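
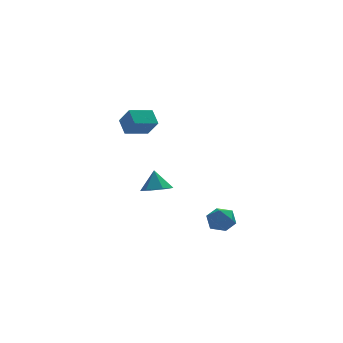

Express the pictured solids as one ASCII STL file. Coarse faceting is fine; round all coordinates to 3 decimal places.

solid 
facet normal -0.481 0.320 0.817
outer loop
vertex -0.391 -3.667 -3.657
vertex 0.265 -4.06 -3.117
vertex 0.364 -3.175 -3.405
endloop
endfacet
facet normal -0.587 0.764 0.267
outer loop
vertex -0.391 -3.667 -3.657
vertex 0.364 -3.175 -3.405
vertex 0.04 -3.118 -4.281
endloop
endfacet
facet normal -0.882 0.391 -0.265
outer loop
vertex -0.391 -3.667 -3.657
vertex 0.04 -3.118 -4.281
vertex -0.26 -3.967 -4.534
endloop
endfacet
facet normal -0.957 -0.285 -0.046
outer loop
vertex -0.391 -3.667 -3.657
vertex -0.26 -3.967 -4.534
vertex -0.121 -4.549 -3.815
endloop
endfacet
facet normal -0.710 -0.329 0.623
outer loop
vertex -0.391 -3.667 -3.657
vertex -0.121 -4.549 -3.815
vertex 0.265 -4.06 -3.117
endloop
endfacet
facet normal 0.050 0.998 0.047
outer loop
vertex 0.04 -3.118 -4.281
vertex 0.364 -3.175 -3.405
vertex 0.961 -3.171 -4.125
endloop
endfacet
facet normal 0.221 0.279 0.934
outer loop
vertex 0.364 -3.175 -3.405
vertex 0.265 -4.06 -3.117
vertex 1.1 -3.753 -3.406
endloop
endfacet
facet normal -0.150 -0.769 0.621
outer loop
vertex 0.265 -4.06 -3.117
vertex -0.121 -4.549 -3.815
vertex 0.8 -4.602 -3.659
endloop
endfacet
facet normal -0.549 -0.698 -0.459
outer loop
vertex -0.121 -4.549 -3.815
vertex -0.26 -3.967 -4.534
vertex 0.476 -4.545 -4.535
endloop
endfacet
facet normal -0.427 0.393 -0.814
outer loop
vertex -0.26 -3.967 -4.534
vertex 0.04 -3.118 -4.281
vertex 0.575 -3.66 -4.823
endloop
endfacet
facet normal 0.957 0.285 0.046
outer loop
vertex 1.231 -4.053 -4.283
vertex 0.961 -3.171 -4.125
vertex 1.1 -3.753 -3.406
endloop
endfacet
facet normal 0.882 -0.391 0.265
outer loop
vertex 1.231 -4.053 -4.283
vertex 1.1 -3.753 -3.406
vertex 0.8 -4.602 -3.659
endloop
endfacet
facet normal 0.587 -0.764 -0.267
outer loop
vertex 1.231 -4.053 -4.283
vertex 0.8 -4.602 -3.659
vertex 0.476 -4.545 -4.535
endloop
endfacet
facet normal 0.481 -0.320 -0.817
outer loop
vertex 1.231 -4.053 -4.283
vertex 0.476 -4.545 -4.535
vertex 0.575 -3.66 -4.823
endloop
endfacet
facet normal 0.710 0.329 -0.623
outer loop
vertex 1.231 -4.053 -4.283
vertex 0.575 -3.66 -4.823
vertex 0.961 -3.171 -4.125
endloop
endfacet
facet normal 0.549 0.698 0.459
outer loop
vertex 1.1 -3.753 -3.406
vertex 0.961 -3.171 -4.125
vertex 0.364 -3.175 -3.405
endloop
endfacet
facet normal 0.427 -0.393 0.814
outer loop
vertex 0.8 -4.602 -3.659
vertex 1.1 -3.753 -3.406
vertex 0.265 -4.06 -3.117
endloop
endfacet
facet normal -0.050 -0.998 -0.047
outer loop
vertex 0.476 -4.545 -4.535
vertex 0.8 -4.602 -3.659
vertex -0.121 -4.549 -3.815
endloop
endfacet
facet normal -0.221 -0.279 -0.934
outer loop
vertex 0.575 -3.66 -4.823
vertex 0.476 -4.545 -4.535
vertex -0.26 -3.967 -4.534
endloop
endfacet
facet normal 0.150 0.769 -0.621
outer loop
vertex 0.961 -3.171 -4.125
vertex 0.575 -3.66 -4.823
vertex 0.04 -3.118 -4.281
endloop
endfacet
facet normal -0.018 -0.480 -0.877
outer loop
vertex -1.815 -0.705 -2.702
vertex -2.573 -1.201 -2.415
vertex -2.69 -0.373 -2.866
endloop
endfacet
facet normal 0.344 0.937 0.064
outer loop
vertex -1.815 -0.705 -2.702
vertex -2.69 -0.373 -2.866
vertex -2.547 -0.539 -1.205
endloop
endfacet
facet normal -0.018 -0.480 -0.877
outer loop
vertex -2.69 -0.373 -2.866
vertex -2.573 -1.201 -2.415
vertex -3.448 -0.868 -2.579
endloop
endfacet
facet normal -0.508 0.852 0.129
outer loop
vertex -2.69 -0.373 -2.866
vertex -3.448 -0.868 -2.579
vertex -2.547 -0.539 -1.205
endloop
endfacet
facet normal -0.018 -0.480 -0.877
outer loop
vertex -3.448 -0.868 -2.579
vertex -2.573 -1.201 -2.415
vertex -3.331 -1.696 -2.128
endloop
endfacet
facet normal -0.843 0.161 0.514
outer loop
vertex -3.448 -0.868 -2.579
vertex -3.331 -1.696 -2.128
vertex -2.547 -0.539 -1.205
endloop
endfacet
facet normal -0.019 -0.480 -0.877
outer loop
vertex -3.331 -1.696 -2.128
vertex -2.573 -1.201 -2.415
vertex -2.456 -2.029 -1.965
endloop
endfacet
facet normal -0.325 -0.445 0.834
outer loop
vertex -3.331 -1.696 -2.128
vertex -2.456 -2.029 -1.965
vertex -2.547 -0.539 -1.205
endloop
endfacet
facet normal -0.019 -0.480 -0.877
outer loop
vertex -2.456 -2.029 -1.965
vertex -2.573 -1.201 -2.415
vertex -1.698 -1.534 -2.252
endloop
endfacet
facet normal 0.527 -0.360 0.770
outer loop
vertex -2.456 -2.029 -1.965
vertex -1.698 -1.534 -2.252
vertex -2.547 -0.539 -1.205
endloop
endfacet
facet normal -0.019 -0.479 -0.878
outer loop
vertex -1.698 -1.534 -2.252
vertex -2.573 -1.201 -2.415
vertex -1.815 -0.705 -2.702
endloop
endfacet
facet normal 0.862 0.330 0.385
outer loop
vertex -1.698 -1.534 -2.252
vertex -1.815 -0.705 -2.702
vertex -2.547 -0.539 -1.205
endloop
endfacet
facet normal -0.948 -0.239 0.210
outer loop
vertex -4.449 -2.404 4.506
vertex -4.848 -1.713 3.492
vertex -4.365 -3.303 3.86
endloop
endfacet
facet normal 0.309 -0.536 0.786
outer loop
vertex -2.952 -2.947 3.548
vertex -4.449 -2.404 4.506
vertex -4.365 -3.303 3.86
endloop
endfacet
facet normal -0.948 -0.240 0.209
outer loop
vertex -4.365 -3.303 3.86
vertex -4.848 -1.713 3.492
vertex -4.763 -2.612 2.846
endloop
endfacet
facet normal 0.076 -0.810 -0.582
outer loop
vertex -4.763 -2.612 2.846
vertex -2.952 -2.947 3.548
vertex -4.365 -3.303 3.86
endloop
endfacet
facet normal -0.076 0.810 0.582
outer loop
vertex -4.449 -2.404 4.506
vertex -3.435 -1.357 3.18
vertex -4.848 -1.713 3.492
endloop
endfacet
facet normal 0.309 -0.536 0.786
outer loop
vertex -3.037 -2.048 4.194
vertex -4.449 -2.404 4.506
vertex -2.952 -2.947 3.548
endloop
endfacet
facet normal -0.076 0.810 0.582
outer loop
vertex -3.037 -2.048 4.194
vertex -3.435 -1.357 3.18
vertex -4.449 -2.404 4.506
endloop
endfacet
facet normal -0.309 0.536 -0.786
outer loop
vertex -4.848 -1.713 3.492
vertex -3.435 -1.357 3.18
vertex -4.763 -2.612 2.846
endloop
endfacet
facet normal 0.076 -0.810 -0.582
outer loop
vertex -3.351 -2.256 2.534
vertex -2.952 -2.947 3.548
vertex -4.763 -2.612 2.846
endloop
endfacet
facet normal -0.309 0.536 -0.786
outer loop
vertex -4.763 -2.612 2.846
vertex -3.435 -1.357 3.18
vertex -3.351 -2.256 2.534
endloop
endfacet
facet normal 0.948 0.240 -0.209
outer loop
vertex -3.351 -2.256 2.534
vertex -3.037 -2.048 4.194
vertex -2.952 -2.947 3.548
endloop
endfacet
facet normal 0.948 0.239 -0.209
outer loop
vertex -3.435 -1.357 3.18
vertex -3.037 -2.048 4.194
vertex -3.351 -2.256 2.534
endloop
endfacet

endsolid


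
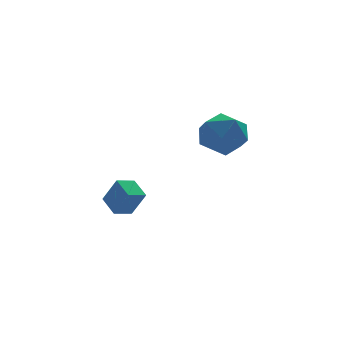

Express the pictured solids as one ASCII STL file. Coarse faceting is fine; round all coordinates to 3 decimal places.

solid 
facet normal -0.922 -0.291 0.256
outer loop
vertex -2.948 1.853 -2.396
vertex -3.138 2.872 -1.92
vertex -3.438 2.332 -3.616
endloop
endfacet
facet normal 0.165 -0.894 -0.417
outer loop
vertex -2.562 2.608 -3.86
vertex -2.948 1.853 -2.396
vertex -3.438 2.332 -3.616
endloop
endfacet
facet normal -0.922 -0.291 0.256
outer loop
vertex -3.438 2.332 -3.616
vertex -3.138 2.872 -1.92
vertex -3.628 3.35 -3.141
endloop
endfacet
facet normal -0.351 0.341 -0.872
outer loop
vertex -3.628 3.35 -3.141
vertex -2.562 2.608 -3.86
vertex -3.438 2.332 -3.616
endloop
endfacet
facet normal 0.351 -0.342 0.872
outer loop
vertex -2.948 1.853 -2.396
vertex -2.262 3.148 -2.164
vertex -3.138 2.872 -1.92
endloop
endfacet
facet normal 0.167 -0.894 -0.417
outer loop
vertex -2.072 2.13 -2.639
vertex -2.948 1.853 -2.396
vertex -2.562 2.608 -3.86
endloop
endfacet
facet normal 0.350 -0.342 0.872
outer loop
vertex -2.072 2.13 -2.639
vertex -2.262 3.148 -2.164
vertex -2.948 1.853 -2.396
endloop
endfacet
facet normal -0.166 0.894 0.416
outer loop
vertex -3.138 2.872 -1.92
vertex -2.262 3.148 -2.164
vertex -3.628 3.35 -3.141
endloop
endfacet
facet normal -0.350 0.342 -0.872
outer loop
vertex -2.752 3.627 -3.384
vertex -2.562 2.608 -3.86
vertex -3.628 3.35 -3.141
endloop
endfacet
facet normal -0.167 0.893 0.418
outer loop
vertex -3.628 3.35 -3.141
vertex -2.262 3.148 -2.164
vertex -2.752 3.627 -3.384
endloop
endfacet
facet normal 0.922 0.291 -0.256
outer loop
vertex -2.752 3.627 -3.384
vertex -2.072 2.13 -2.639
vertex -2.562 2.608 -3.86
endloop
endfacet
facet normal 0.922 0.291 -0.256
outer loop
vertex -2.262 3.148 -2.164
vertex -2.072 2.13 -2.639
vertex -2.752 3.627 -3.384
endloop
endfacet
facet normal -0.951 0.229 0.208
outer loop
vertex -0.8 -0.928 2.211
vertex -1.151 -1.965 1.748
vertex -0.88 -1.891 2.903
endloop
endfacet
facet normal -0.507 0.530 0.680
outer loop
vertex -0.8 -0.928 2.211
vertex -0.88 -1.891 2.903
vertex 0.044 -1.153 3.016
endloop
endfacet
facet normal -0.053 0.946 0.320
outer loop
vertex -0.8 -0.928 2.211
vertex 0.044 -1.153 3.016
vertex 0.344 -0.77 1.932
endloop
endfacet
facet normal -0.216 0.902 -0.374
outer loop
vertex -0.8 -0.928 2.211
vertex 0.344 -0.77 1.932
vertex -0.395 -1.272 1.148
endloop
endfacet
facet normal -0.771 0.458 -0.442
outer loop
vertex -0.8 -0.928 2.211
vertex -0.395 -1.272 1.148
vertex -1.151 -1.965 1.748
endloop
endfacet
facet normal -0.130 0.011 0.991
outer loop
vertex 0.044 -1.153 3.016
vertex -0.88 -1.891 2.903
vertex 0.215 -2.328 3.052
endloop
endfacet
facet normal -0.848 -0.477 0.230
outer loop
vertex -0.88 -1.891 2.903
vertex -1.151 -1.965 1.748
vertex -0.524 -2.83 2.268
endloop
endfacet
facet normal -0.557 -0.106 -0.824
outer loop
vertex -1.151 -1.965 1.748
vertex -0.395 -1.272 1.148
vertex -0.224 -2.447 1.184
endloop
endfacet
facet normal 0.341 0.612 -0.714
outer loop
vertex -0.395 -1.272 1.148
vertex 0.344 -0.77 1.932
vertex 0.7 -1.709 1.297
endloop
endfacet
facet normal 0.604 0.684 0.409
outer loop
vertex 0.344 -0.77 1.932
vertex 0.044 -1.153 3.016
vertex 0.971 -1.635 2.452
endloop
endfacet
facet normal 0.216 -0.902 0.374
outer loop
vertex 0.62 -2.672 1.989
vertex 0.215 -2.328 3.052
vertex -0.524 -2.83 2.268
endloop
endfacet
facet normal 0.053 -0.946 -0.320
outer loop
vertex 0.62 -2.672 1.989
vertex -0.524 -2.83 2.268
vertex -0.224 -2.447 1.184
endloop
endfacet
facet normal 0.507 -0.530 -0.680
outer loop
vertex 0.62 -2.672 1.989
vertex -0.224 -2.447 1.184
vertex 0.7 -1.709 1.297
endloop
endfacet
facet normal 0.951 -0.229 -0.208
outer loop
vertex 0.62 -2.672 1.989
vertex 0.7 -1.709 1.297
vertex 0.971 -1.635 2.452
endloop
endfacet
facet normal 0.771 -0.458 0.442
outer loop
vertex 0.62 -2.672 1.989
vertex 0.971 -1.635 2.452
vertex 0.215 -2.328 3.052
endloop
endfacet
facet normal -0.341 -0.612 0.714
outer loop
vertex -0.524 -2.83 2.268
vertex 0.215 -2.328 3.052
vertex -0.88 -1.891 2.903
endloop
endfacet
facet normal -0.604 -0.684 -0.409
outer loop
vertex -0.224 -2.447 1.184
vertex -0.524 -2.83 2.268
vertex -1.151 -1.965 1.748
endloop
endfacet
facet normal 0.130 -0.011 -0.991
outer loop
vertex 0.7 -1.709 1.297
vertex -0.224 -2.447 1.184
vertex -0.395 -1.272 1.148
endloop
endfacet
facet normal 0.848 0.477 -0.230
outer loop
vertex 0.971 -1.635 2.452
vertex 0.7 -1.709 1.297
vertex 0.344 -0.77 1.932
endloop
endfacet
facet normal 0.557 0.106 0.824
outer loop
vertex 0.215 -2.328 3.052
vertex 0.971 -1.635 2.452
vertex 0.044 -1.153 3.016
endloop
endfacet

endsolid


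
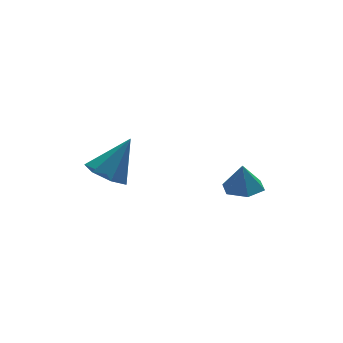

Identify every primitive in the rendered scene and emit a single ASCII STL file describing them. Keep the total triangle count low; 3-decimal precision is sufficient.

solid 
facet normal -0.571 -0.117 -0.813
outer loop
vertex 0.215 1.608 -0.511
vertex -0.499 1.688 -0.021
vertex -0.047 2.311 -0.428
endloop
endfacet
facet normal 0.913 0.362 -0.189
outer loop
vertex 0.215 1.608 -0.511
vertex -0.047 2.311 -0.428
vertex 0.499 1.892 1.401
endloop
endfacet
facet normal -0.571 -0.117 -0.813
outer loop
vertex -0.047 2.311 -0.428
vertex -0.499 1.688 -0.021
vertex -0.65 2.545 -0.038
endloop
endfacet
facet normal 0.408 0.909 0.086
outer loop
vertex -0.047 2.311 -0.428
vertex -0.65 2.545 -0.038
vertex 0.499 1.892 1.401
endloop
endfacet
facet normal -0.570 -0.117 -0.813
outer loop
vertex -0.65 2.545 -0.038
vertex -0.499 1.688 -0.021
vertex -1.139 2.134 0.364
endloop
endfacet
facet normal -0.227 0.806 0.547
outer loop
vertex -0.65 2.545 -0.038
vertex -1.139 2.134 0.364
vertex 0.499 1.892 1.401
endloop
endfacet
facet normal -0.570 -0.116 -0.813
outer loop
vertex -1.139 2.134 0.364
vertex -0.499 1.688 -0.021
vertex -1.147 1.388 0.476
endloop
endfacet
facet normal -0.516 0.133 0.846
outer loop
vertex -1.139 2.134 0.364
vertex -1.147 1.388 0.476
vertex 0.499 1.892 1.401
endloop
endfacet
facet normal -0.570 -0.116 -0.813
outer loop
vertex -1.147 1.388 0.476
vertex -0.499 1.688 -0.021
vertex -0.666 0.868 0.213
endloop
endfacet
facet normal -0.241 -0.606 0.758
outer loop
vertex -1.147 1.388 0.476
vertex -0.666 0.868 0.213
vertex 0.499 1.892 1.401
endloop
endfacet
facet normal -0.570 -0.116 -0.813
outer loop
vertex -0.666 0.868 0.213
vertex -0.499 1.688 -0.021
vertex -0.06 0.966 -0.226
endloop
endfacet
facet normal 0.391 -0.851 0.350
outer loop
vertex -0.666 0.868 0.213
vertex -0.06 0.966 -0.226
vertex 0.499 1.892 1.401
endloop
endfacet
facet normal -0.571 -0.116 -0.813
outer loop
vertex -0.06 0.966 -0.226
vertex -0.499 1.688 -0.021
vertex 0.215 1.608 -0.511
endloop
endfacet
facet normal 0.905 -0.420 -0.072
outer loop
vertex -0.06 0.966 -0.226
vertex 0.215 1.608 -0.511
vertex 0.499 1.892 1.401
endloop
endfacet
facet normal 0.004 -0.096 -0.995
outer loop
vertex 4.456 -0.649 -0.792
vertex 3.902 -0.102 -0.847
vertex 4.655 0.102 -0.864
endloop
endfacet
facet normal 0.817 -0.164 0.552
outer loop
vertex 4.456 -0.649 -0.792
vertex 4.655 0.102 -0.864
vertex 3.898 0.002 0.227
endloop
endfacet
facet normal 0.004 -0.098 -0.995
outer loop
vertex 4.655 0.102 -0.864
vertex 3.902 -0.102 -0.847
vertex 4.101 0.649 -0.92
endloop
endfacet
facet normal 0.595 0.651 0.472
outer loop
vertex 4.655 0.102 -0.864
vertex 4.101 0.649 -0.92
vertex 3.898 0.002 0.227
endloop
endfacet
facet normal 0.004 -0.098 -0.995
outer loop
vertex 4.101 0.649 -0.92
vertex 3.902 -0.102 -0.847
vertex 3.349 0.444 -0.903
endloop
endfacet
facet normal -0.226 0.865 0.448
outer loop
vertex 4.101 0.649 -0.92
vertex 3.349 0.444 -0.903
vertex 3.898 0.002 0.227
endloop
endfacet
facet normal 0.005 -0.097 -0.995
outer loop
vertex 3.349 0.444 -0.903
vertex 3.902 -0.102 -0.847
vertex 3.15 -0.306 -0.831
endloop
endfacet
facet normal -0.822 0.266 0.504
outer loop
vertex 3.349 0.444 -0.903
vertex 3.15 -0.306 -0.831
vertex 3.898 0.002 0.227
endloop
endfacet
facet normal 0.005 -0.097 -0.995
outer loop
vertex 3.15 -0.306 -0.831
vertex 3.902 -0.102 -0.847
vertex 3.703 -0.853 -0.775
endloop
endfacet
facet normal -0.600 -0.547 0.584
outer loop
vertex 3.15 -0.306 -0.831
vertex 3.703 -0.853 -0.775
vertex 3.898 0.002 0.227
endloop
endfacet
facet normal 0.004 -0.096 -0.995
outer loop
vertex 3.703 -0.853 -0.775
vertex 3.902 -0.102 -0.847
vertex 4.456 -0.649 -0.792
endloop
endfacet
facet normal 0.220 -0.763 0.608
outer loop
vertex 3.703 -0.853 -0.775
vertex 4.456 -0.649 -0.792
vertex 3.898 0.002 0.227
endloop
endfacet

endsolid


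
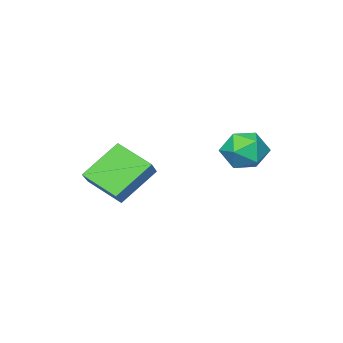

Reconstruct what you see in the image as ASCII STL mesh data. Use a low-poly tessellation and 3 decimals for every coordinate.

solid 
facet normal -0.632 -0.464 -0.621
outer loop
vertex 1.438 -0.832 -3.779
vertex -0.206 -0.499 -2.355
vertex 1.052 0.8 -4.606
endloop
endfacet
facet normal 0.748 -0.151 -0.647
outer loop
vertex 1.866 1.399 -3.805
vertex 1.438 -0.832 -3.779
vertex 1.052 0.8 -4.606
endloop
endfacet
facet normal -0.631 -0.465 -0.621
outer loop
vertex 1.052 0.8 -4.606
vertex -0.206 -0.499 -2.355
vertex -0.593 1.133 -3.183
endloop
endfacet
facet normal -0.206 0.873 -0.443
outer loop
vertex -0.593 1.133 -3.183
vertex 1.866 1.399 -3.805
vertex 1.052 0.8 -4.606
endloop
endfacet
facet normal 0.207 -0.873 0.443
outer loop
vertex 1.438 -0.832 -3.779
vertex 0.608 0.1 -1.554
vertex -0.206 -0.499 -2.355
endloop
endfacet
facet normal 0.748 -0.151 -0.647
outer loop
vertex 2.253 -0.233 -2.977
vertex 1.438 -0.832 -3.779
vertex 1.866 1.399 -3.805
endloop
endfacet
facet normal 0.206 -0.873 0.442
outer loop
vertex 2.253 -0.233 -2.977
vertex 0.608 0.1 -1.554
vertex 1.438 -0.832 -3.779
endloop
endfacet
facet normal -0.748 0.151 0.647
outer loop
vertex -0.206 -0.499 -2.355
vertex 0.608 0.1 -1.554
vertex -0.593 1.133 -3.183
endloop
endfacet
facet normal -0.206 0.873 -0.442
outer loop
vertex 0.222 1.732 -2.381
vertex 1.866 1.399 -3.805
vertex -0.593 1.133 -3.183
endloop
endfacet
facet normal -0.748 0.151 0.647
outer loop
vertex -0.593 1.133 -3.183
vertex 0.608 0.1 -1.554
vertex 0.222 1.732 -2.381
endloop
endfacet
facet normal 0.632 0.465 0.621
outer loop
vertex 0.222 1.732 -2.381
vertex 2.253 -0.233 -2.977
vertex 1.866 1.399 -3.805
endloop
endfacet
facet normal 0.631 0.464 0.621
outer loop
vertex 0.608 0.1 -1.554
vertex 2.253 -0.233 -2.977
vertex 0.222 1.732 -2.381
endloop
endfacet
facet normal -0.181 0.969 0.170
outer loop
vertex -3.379 4.154 -2.538
vertex -4.422 3.9 -2.202
vertex -3.581 3.926 -1.455
endloop
endfacet
facet normal 0.510 0.818 0.267
outer loop
vertex -3.379 4.154 -2.538
vertex -3.581 3.926 -1.455
vertex -2.66 3.515 -1.954
endloop
endfacet
facet normal 0.764 0.547 -0.342
outer loop
vertex -3.379 4.154 -2.538
vertex -2.66 3.515 -1.954
vertex -2.932 3.236 -3.009
endloop
endfacet
facet normal 0.232 0.531 -0.815
outer loop
vertex -3.379 4.154 -2.538
vertex -2.932 3.236 -3.009
vertex -4.02 3.474 -3.163
endloop
endfacet
facet normal -0.353 0.791 -0.499
outer loop
vertex -3.379 4.154 -2.538
vertex -4.02 3.474 -3.163
vertex -4.422 3.9 -2.202
endloop
endfacet
facet normal 0.557 0.312 0.770
outer loop
vertex -2.66 3.515 -1.954
vertex -3.581 3.926 -1.455
vertex -3.26 2.866 -1.257
endloop
endfacet
facet normal -0.561 0.557 0.613
outer loop
vertex -3.581 3.926 -1.455
vertex -4.422 3.9 -2.202
vertex -4.348 3.104 -1.411
endloop
endfacet
facet normal -0.840 0.270 -0.471
outer loop
vertex -4.422 3.9 -2.202
vertex -4.02 3.474 -3.163
vertex -4.62 2.825 -2.466
endloop
endfacet
facet normal 0.106 -0.151 -0.983
outer loop
vertex -4.02 3.474 -3.163
vertex -2.932 3.236 -3.009
vertex -3.699 2.414 -2.965
endloop
endfacet
facet normal 0.968 -0.125 -0.217
outer loop
vertex -2.932 3.236 -3.009
vertex -2.66 3.515 -1.954
vertex -2.858 2.44 -2.218
endloop
endfacet
facet normal -0.232 -0.531 0.815
outer loop
vertex -3.901 2.186 -1.882
vertex -3.26 2.866 -1.257
vertex -4.348 3.104 -1.411
endloop
endfacet
facet normal -0.764 -0.547 0.342
outer loop
vertex -3.901 2.186 -1.882
vertex -4.348 3.104 -1.411
vertex -4.62 2.825 -2.466
endloop
endfacet
facet normal -0.510 -0.818 -0.267
outer loop
vertex -3.901 2.186 -1.882
vertex -4.62 2.825 -2.466
vertex -3.699 2.414 -2.965
endloop
endfacet
facet normal 0.181 -0.969 -0.170
outer loop
vertex -3.901 2.186 -1.882
vertex -3.699 2.414 -2.965
vertex -2.858 2.44 -2.218
endloop
endfacet
facet normal 0.353 -0.791 0.499
outer loop
vertex -3.901 2.186 -1.882
vertex -2.858 2.44 -2.218
vertex -3.26 2.866 -1.257
endloop
endfacet
facet normal -0.106 0.151 0.983
outer loop
vertex -4.348 3.104 -1.411
vertex -3.26 2.866 -1.257
vertex -3.581 3.926 -1.455
endloop
endfacet
facet normal -0.968 0.125 0.217
outer loop
vertex -4.62 2.825 -2.466
vertex -4.348 3.104 -1.411
vertex -4.422 3.9 -2.202
endloop
endfacet
facet normal -0.557 -0.312 -0.770
outer loop
vertex -3.699 2.414 -2.965
vertex -4.62 2.825 -2.466
vertex -4.02 3.474 -3.163
endloop
endfacet
facet normal 0.561 -0.557 -0.613
outer loop
vertex -2.858 2.44 -2.218
vertex -3.699 2.414 -2.965
vertex -2.932 3.236 -3.009
endloop
endfacet
facet normal 0.840 -0.270 0.471
outer loop
vertex -3.26 2.866 -1.257
vertex -2.858 2.44 -2.218
vertex -2.66 3.515 -1.954
endloop
endfacet

endsolid


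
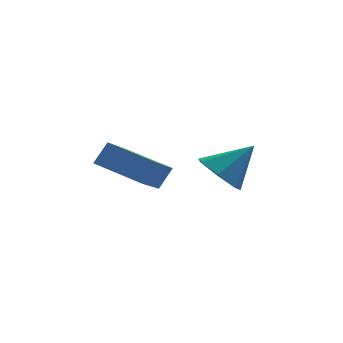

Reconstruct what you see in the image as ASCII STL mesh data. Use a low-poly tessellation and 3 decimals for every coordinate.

solid 
facet normal -0.492 -0.279 -0.825
outer loop
vertex -1.971 0.028 2.704
vertex -3.427 0.895 3.279
vertex -1.35 1.686 1.774
endloop
endfacet
facet normal 0.814 -0.485 -0.321
outer loop
vertex -0.893 1.945 2.541
vertex -1.971 0.028 2.704
vertex -1.35 1.686 1.774
endloop
endfacet
facet normal -0.492 -0.278 -0.825
outer loop
vertex -1.35 1.686 1.774
vertex -3.427 0.895 3.279
vertex -2.806 2.554 2.349
endloop
endfacet
facet normal 0.311 0.829 -0.465
outer loop
vertex -2.806 2.554 2.349
vertex -0.893 1.945 2.541
vertex -1.35 1.686 1.774
endloop
endfacet
facet normal -0.310 -0.829 0.465
outer loop
vertex -1.971 0.028 2.704
vertex -2.97 1.154 4.046
vertex -3.427 0.895 3.279
endloop
endfacet
facet normal 0.813 -0.485 -0.322
outer loop
vertex -1.514 0.286 3.471
vertex -1.971 0.028 2.704
vertex -0.893 1.945 2.541
endloop
endfacet
facet normal -0.311 -0.829 0.464
outer loop
vertex -1.514 0.286 3.471
vertex -2.97 1.154 4.046
vertex -1.971 0.028 2.704
endloop
endfacet
facet normal -0.814 0.485 0.321
outer loop
vertex -3.427 0.895 3.279
vertex -2.97 1.154 4.046
vertex -2.806 2.554 2.349
endloop
endfacet
facet normal 0.311 0.830 -0.464
outer loop
vertex -2.349 2.812 3.116
vertex -0.893 1.945 2.541
vertex -2.806 2.554 2.349
endloop
endfacet
facet normal -0.813 0.485 0.321
outer loop
vertex -2.806 2.554 2.349
vertex -2.97 1.154 4.046
vertex -2.349 2.812 3.116
endloop
endfacet
facet normal 0.492 0.278 0.825
outer loop
vertex -2.349 2.812 3.116
vertex -1.514 0.286 3.471
vertex -0.893 1.945 2.541
endloop
endfacet
facet normal 0.492 0.279 0.825
outer loop
vertex -2.97 1.154 4.046
vertex -1.514 0.286 3.471
vertex -2.349 2.812 3.116
endloop
endfacet
facet normal -0.702 -0.142 -0.698
outer loop
vertex 1.144 3.708 1.173
vertex 0.704 3.062 1.747
vertex 0.562 4.02 1.695
endloop
endfacet
facet normal 0.477 0.879 0.006
outer loop
vertex 1.144 3.708 1.173
vertex 0.562 4.02 1.695
vertex 1.876 3.298 2.913
endloop
endfacet
facet normal -0.702 -0.142 -0.698
outer loop
vertex 0.562 4.02 1.695
vertex 0.704 3.062 1.747
vertex 0.087 3.61 2.256
endloop
endfacet
facet normal -0.059 0.829 0.556
outer loop
vertex 0.562 4.02 1.695
vertex 0.087 3.61 2.256
vertex 1.876 3.298 2.913
endloop
endfacet
facet normal -0.702 -0.142 -0.698
outer loop
vertex 0.087 3.61 2.256
vertex 0.704 3.062 1.747
vertex 0.076 2.787 2.434
endloop
endfacet
facet normal -0.306 0.205 0.930
outer loop
vertex 0.087 3.61 2.256
vertex 0.076 2.787 2.434
vertex 1.876 3.298 2.913
endloop
endfacet
facet normal -0.702 -0.141 -0.698
outer loop
vertex 0.076 2.787 2.434
vertex 0.704 3.062 1.747
vertex 0.538 2.171 2.094
endloop
endfacet
facet normal -0.076 -0.525 0.848
outer loop
vertex 0.076 2.787 2.434
vertex 0.538 2.171 2.094
vertex 1.876 3.298 2.913
endloop
endfacet
facet normal -0.702 -0.141 -0.698
outer loop
vertex 0.538 2.171 2.094
vertex 0.704 3.062 1.747
vertex 1.125 2.226 1.493
endloop
endfacet
facet normal 0.455 -0.810 0.370
outer loop
vertex 0.538 2.171 2.094
vertex 1.125 2.226 1.493
vertex 1.876 3.298 2.913
endloop
endfacet
facet normal -0.702 -0.141 -0.698
outer loop
vertex 1.125 2.226 1.493
vertex 0.704 3.062 1.747
vertex 1.395 2.91 1.083
endloop
endfacet
facet normal 0.889 -0.436 -0.141
outer loop
vertex 1.125 2.226 1.493
vertex 1.395 2.91 1.083
vertex 1.876 3.298 2.913
endloop
endfacet
facet normal -0.702 -0.142 -0.698
outer loop
vertex 1.395 2.91 1.083
vertex 0.704 3.062 1.747
vertex 1.144 3.708 1.173
endloop
endfacet
facet normal 0.899 0.317 -0.303
outer loop
vertex 1.395 2.91 1.083
vertex 1.144 3.708 1.173
vertex 1.876 3.298 2.913
endloop
endfacet

endsolid


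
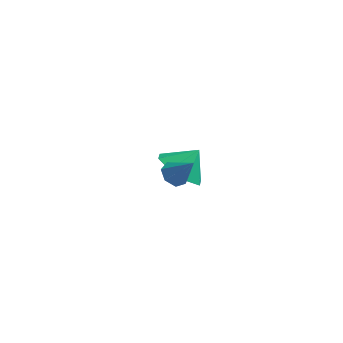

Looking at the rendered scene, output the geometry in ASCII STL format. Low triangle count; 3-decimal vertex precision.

solid 
facet normal -0.488 -0.498 -0.717
outer loop
vertex 0.437 0.358 -1.101
vertex -0.111 1.214 -1.322
vertex 0.788 0.81 -1.654
endloop
endfacet
facet normal 0.891 -0.184 0.415
outer loop
vertex 0.437 0.358 -1.101
vertex 0.788 0.81 -1.654
vertex 0.451 1.786 -0.498
endloop
endfacet
facet normal -0.489 -0.499 -0.716
outer loop
vertex 0.788 0.81 -1.654
vertex -0.111 1.214 -1.322
vertex 0.612 1.498 -2.013
endloop
endfacet
facet normal 0.961 0.272 0.050
outer loop
vertex 0.788 0.81 -1.654
vertex 0.612 1.498 -2.013
vertex 0.451 1.786 -0.498
endloop
endfacet
facet normal -0.489 -0.498 -0.716
outer loop
vertex 0.612 1.498 -2.013
vertex -0.111 1.214 -1.322
vertex 0.013 2.02 -1.967
endloop
endfacet
facet normal 0.652 0.755 -0.074
outer loop
vertex 0.612 1.498 -2.013
vertex 0.013 2.02 -1.967
vertex 0.451 1.786 -0.498
endloop
endfacet
facet normal -0.488 -0.498 -0.716
outer loop
vertex 0.013 2.02 -1.967
vertex -0.111 1.214 -1.322
vertex -0.659 2.069 -1.543
endloop
endfacet
facet normal 0.143 0.983 0.114
outer loop
vertex 0.013 2.02 -1.967
vertex -0.659 2.069 -1.543
vertex 0.451 1.786 -0.498
endloop
endfacet
facet normal -0.489 -0.498 -0.716
outer loop
vertex -0.659 2.069 -1.543
vertex -0.111 1.214 -1.322
vertex -1.01 1.617 -0.989
endloop
endfacet
facet normal -0.264 0.823 0.504
outer loop
vertex -0.659 2.069 -1.543
vertex -1.01 1.617 -0.989
vertex 0.451 1.786 -0.498
endloop
endfacet
facet normal -0.489 -0.498 -0.717
outer loop
vertex -1.01 1.617 -0.989
vertex -0.111 1.214 -1.322
vertex -0.834 0.929 -0.631
endloop
endfacet
facet normal -0.334 0.366 0.868
outer loop
vertex -1.01 1.617 -0.989
vertex -0.834 0.929 -0.631
vertex 0.451 1.786 -0.498
endloop
endfacet
facet normal -0.489 -0.498 -0.717
outer loop
vertex -0.834 0.929 -0.631
vertex -0.111 1.214 -1.322
vertex -0.235 0.407 -0.677
endloop
endfacet
facet normal -0.025 -0.116 0.993
outer loop
vertex -0.834 0.929 -0.631
vertex -0.235 0.407 -0.677
vertex 0.451 1.786 -0.498
endloop
endfacet
facet normal -0.488 -0.498 -0.717
outer loop
vertex -0.235 0.407 -0.677
vertex -0.111 1.214 -1.322
vertex 0.437 0.358 -1.101
endloop
endfacet
facet normal 0.483 -0.345 0.805
outer loop
vertex -0.235 0.407 -0.677
vertex 0.437 0.358 -1.101
vertex 0.451 1.786 -0.498
endloop
endfacet
facet normal -0.619 0.089 -0.781
outer loop
vertex 1.473 -2.917 2.442
vertex 1.154 -3.299 2.651
vertex 1.134 -2.765 2.728
endloop
endfacet
facet normal 0.524 0.833 0.178
outer loop
vertex 1.473 -2.917 2.442
vertex 1.134 -2.765 2.728
vertex 1.866 -3.401 3.549
endloop
endfacet
facet normal -0.620 0.089 -0.780
outer loop
vertex 1.134 -2.765 2.728
vertex 1.154 -3.299 2.651
vertex 0.811 -3.015 2.956
endloop
endfacet
facet normal -0.103 0.740 0.665
outer loop
vertex 1.134 -2.765 2.728
vertex 0.811 -3.015 2.956
vertex 1.866 -3.401 3.549
endloop
endfacet
facet normal -0.619 0.090 -0.780
outer loop
vertex 0.811 -3.015 2.956
vertex 1.154 -3.299 2.651
vertex 0.745 -3.479 2.955
endloop
endfacet
facet normal -0.471 0.065 0.880
outer loop
vertex 0.811 -3.015 2.956
vertex 0.745 -3.479 2.955
vertex 1.866 -3.401 3.549
endloop
endfacet
facet normal -0.619 0.087 -0.781
outer loop
vertex 0.745 -3.479 2.955
vertex 1.154 -3.299 2.651
vertex 0.988 -3.808 2.726
endloop
endfacet
facet normal -0.303 -0.685 0.662
outer loop
vertex 0.745 -3.479 2.955
vertex 0.988 -3.808 2.726
vertex 1.866 -3.401 3.549
endloop
endfacet
facet normal -0.620 0.088 -0.779
outer loop
vertex 0.988 -3.808 2.726
vertex 1.154 -3.299 2.651
vertex 1.355 -3.753 2.44
endloop
endfacet
facet normal 0.276 -0.945 0.173
outer loop
vertex 0.988 -3.808 2.726
vertex 1.355 -3.753 2.44
vertex 1.866 -3.401 3.549
endloop
endfacet
facet normal -0.619 0.089 -0.781
outer loop
vertex 1.355 -3.753 2.44
vertex 1.154 -3.299 2.651
vertex 1.571 -3.357 2.314
endloop
endfacet
facet normal 0.827 -0.520 -0.216
outer loop
vertex 1.355 -3.753 2.44
vertex 1.571 -3.357 2.314
vertex 1.866 -3.401 3.549
endloop
endfacet
facet normal -0.618 0.089 -0.781
outer loop
vertex 1.571 -3.357 2.314
vertex 1.154 -3.299 2.651
vertex 1.473 -2.917 2.442
endloop
endfacet
facet normal 0.938 0.271 -0.214
outer loop
vertex 1.571 -3.357 2.314
vertex 1.473 -2.917 2.442
vertex 1.866 -3.401 3.549
endloop
endfacet

endsolid


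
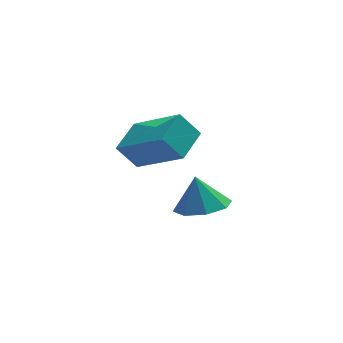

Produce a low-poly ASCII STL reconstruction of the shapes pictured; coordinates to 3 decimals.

solid 
facet normal -0.598 0.101 0.795
outer loop
vertex -0.817 -3.468 4.594
vertex -0.107 -2.39 4.991
vertex -2.13 -2.178 3.444
endloop
endfacet
facet normal -0.527 -0.798 -0.293
outer loop
vertex -1.473 -2.29 2.569
vertex -0.817 -3.468 4.594
vertex -2.13 -2.178 3.444
endloop
endfacet
facet normal -0.598 0.101 0.795
outer loop
vertex -2.13 -2.178 3.444
vertex -0.107 -2.39 4.991
vertex -1.42 -1.101 3.841
endloop
endfacet
facet normal -0.605 0.594 -0.530
outer loop
vertex -1.42 -1.101 3.841
vertex -1.473 -2.29 2.569
vertex -2.13 -2.178 3.444
endloop
endfacet
facet normal 0.605 -0.594 0.530
outer loop
vertex -0.817 -3.468 4.594
vertex 0.55 -2.502 4.116
vertex -0.107 -2.39 4.991
endloop
endfacet
facet normal -0.526 -0.798 -0.294
outer loop
vertex -0.16 -3.579 3.719
vertex -0.817 -3.468 4.594
vertex -1.473 -2.29 2.569
endloop
endfacet
facet normal 0.605 -0.594 0.530
outer loop
vertex -0.16 -3.579 3.719
vertex 0.55 -2.502 4.116
vertex -0.817 -3.468 4.594
endloop
endfacet
facet normal 0.527 0.798 0.293
outer loop
vertex -0.107 -2.39 4.991
vertex 0.55 -2.502 4.116
vertex -1.42 -1.101 3.841
endloop
endfacet
facet normal -0.605 0.594 -0.530
outer loop
vertex -0.763 -1.212 2.966
vertex -1.473 -2.29 2.569
vertex -1.42 -1.101 3.841
endloop
endfacet
facet normal 0.526 0.798 0.294
outer loop
vertex -1.42 -1.101 3.841
vertex 0.55 -2.502 4.116
vertex -0.763 -1.212 2.966
endloop
endfacet
facet normal 0.598 -0.101 -0.795
outer loop
vertex -0.763 -1.212 2.966
vertex -0.16 -3.579 3.719
vertex -1.473 -2.29 2.569
endloop
endfacet
facet normal 0.598 -0.101 -0.795
outer loop
vertex 0.55 -2.502 4.116
vertex -0.16 -3.579 3.719
vertex -0.763 -1.212 2.966
endloop
endfacet
facet normal 0.150 -0.273 -0.950
outer loop
vertex 1.766 -1.463 0.031
vertex 0.777 -1.487 -0.118
vertex 1.489 -0.79 -0.206
endloop
endfacet
facet normal 0.663 0.476 0.577
outer loop
vertex 1.766 -1.463 0.031
vertex 1.489 -0.79 -0.206
vertex 0.583 -1.133 1.118
endloop
endfacet
facet normal 0.148 -0.272 -0.951
outer loop
vertex 1.489 -0.79 -0.206
vertex 0.777 -1.487 -0.118
vertex 0.795 -0.525 -0.39
endloop
endfacet
facet normal 0.236 0.889 0.392
outer loop
vertex 1.489 -0.79 -0.206
vertex 0.795 -0.525 -0.39
vertex 0.583 -1.133 1.118
endloop
endfacet
facet normal 0.149 -0.272 -0.951
outer loop
vertex 0.795 -0.525 -0.39
vertex 0.777 -1.487 -0.118
vertex 0.091 -0.823 -0.415
endloop
endfacet
facet normal -0.381 0.875 0.299
outer loop
vertex 0.795 -0.525 -0.39
vertex 0.091 -0.823 -0.415
vertex 0.583 -1.133 1.118
endloop
endfacet
facet normal 0.149 -0.272 -0.951
outer loop
vertex 0.091 -0.823 -0.415
vertex 0.777 -1.487 -0.118
vertex -0.212 -1.51 -0.266
endloop
endfacet
facet normal -0.825 0.441 0.354
outer loop
vertex 0.091 -0.823 -0.415
vertex -0.212 -1.51 -0.266
vertex 0.583 -1.133 1.118
endloop
endfacet
facet normal 0.149 -0.272 -0.951
outer loop
vertex -0.212 -1.51 -0.266
vertex 0.777 -1.487 -0.118
vertex 0.065 -2.184 -0.03
endloop
endfacet
facet normal -0.836 -0.160 0.524
outer loop
vertex -0.212 -1.51 -0.266
vertex 0.065 -2.184 -0.03
vertex 0.583 -1.133 1.118
endloop
endfacet
facet normal 0.148 -0.272 -0.951
outer loop
vertex 0.065 -2.184 -0.03
vertex 0.777 -1.487 -0.118
vertex 0.759 -2.449 0.154
endloop
endfacet
facet normal -0.408 -0.574 0.710
outer loop
vertex 0.065 -2.184 -0.03
vertex 0.759 -2.449 0.154
vertex 0.583 -1.133 1.118
endloop
endfacet
facet normal 0.150 -0.272 -0.951
outer loop
vertex 0.759 -2.449 0.154
vertex 0.777 -1.487 -0.118
vertex 1.464 -2.15 0.18
endloop
endfacet
facet normal 0.208 -0.560 0.802
outer loop
vertex 0.759 -2.449 0.154
vertex 1.464 -2.15 0.18
vertex 0.583 -1.133 1.118
endloop
endfacet
facet normal 0.150 -0.272 -0.951
outer loop
vertex 1.464 -2.15 0.18
vertex 0.777 -1.487 -0.118
vertex 1.766 -1.463 0.031
endloop
endfacet
facet normal 0.652 -0.125 0.748
outer loop
vertex 1.464 -2.15 0.18
vertex 1.766 -1.463 0.031
vertex 0.583 -1.133 1.118
endloop
endfacet

endsolid


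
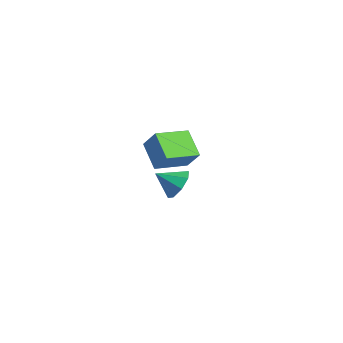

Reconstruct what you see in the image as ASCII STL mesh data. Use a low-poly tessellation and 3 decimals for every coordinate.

solid 
facet normal -0.527 -0.181 -0.830
outer loop
vertex -2.298 1.555 -0.129
vertex -2.188 3.167 -0.551
vertex -1.078 1.284 -0.844
endloop
endfacet
facet normal -0.066 -0.965 0.253
outer loop
vertex -0.472 1.493 0.111
vertex -2.298 1.555 -0.129
vertex -1.078 1.284 -0.844
endloop
endfacet
facet normal -0.527 -0.181 -0.830
outer loop
vertex -1.078 1.284 -0.844
vertex -2.188 3.167 -0.551
vertex -0.968 2.896 -1.266
endloop
endfacet
facet normal 0.847 -0.188 -0.497
outer loop
vertex -0.968 2.896 -1.266
vertex -0.472 1.493 0.111
vertex -1.078 1.284 -0.844
endloop
endfacet
facet normal -0.847 0.188 0.497
outer loop
vertex -2.298 1.555 -0.129
vertex -1.582 3.376 0.404
vertex -2.188 3.167 -0.551
endloop
endfacet
facet normal -0.066 -0.965 0.253
outer loop
vertex -1.692 1.764 0.826
vertex -2.298 1.555 -0.129
vertex -0.472 1.493 0.111
endloop
endfacet
facet normal -0.847 0.188 0.497
outer loop
vertex -1.692 1.764 0.826
vertex -1.582 3.376 0.404
vertex -2.298 1.555 -0.129
endloop
endfacet
facet normal 0.066 0.965 -0.253
outer loop
vertex -2.188 3.167 -0.551
vertex -1.582 3.376 0.404
vertex -0.968 2.896 -1.266
endloop
endfacet
facet normal 0.847 -0.188 -0.497
outer loop
vertex -0.362 3.105 -0.311
vertex -0.472 1.493 0.111
vertex -0.968 2.896 -1.266
endloop
endfacet
facet normal 0.066 0.965 -0.253
outer loop
vertex -0.968 2.896 -1.266
vertex -1.582 3.376 0.404
vertex -0.362 3.105 -0.311
endloop
endfacet
facet normal 0.527 0.181 0.830
outer loop
vertex -0.362 3.105 -0.311
vertex -1.692 1.764 0.826
vertex -0.472 1.493 0.111
endloop
endfacet
facet normal 0.527 0.181 0.830
outer loop
vertex -1.582 3.376 0.404
vertex -1.692 1.764 0.826
vertex -0.362 3.105 -0.311
endloop
endfacet
facet normal 0.530 0.642 -0.554
outer loop
vertex 4.284 -0.801 2.913
vertex 3.843 -0.946 2.323
vertex 3.83 -0.45 2.885
endloop
endfacet
facet normal -0.030 0.041 0.999
outer loop
vertex 4.284 -0.801 2.913
vertex 3.83 -0.45 2.885
vertex 3.277 -1.634 2.917
endloop
endfacet
facet normal 0.529 0.642 -0.555
outer loop
vertex 3.83 -0.45 2.885
vertex 3.843 -0.946 2.323
vertex 3.384 -0.39 2.529
endloop
endfacet
facet normal -0.573 0.288 0.767
outer loop
vertex 3.83 -0.45 2.885
vertex 3.384 -0.39 2.529
vertex 3.277 -1.634 2.917
endloop
endfacet
facet normal 0.529 0.642 -0.555
outer loop
vertex 3.384 -0.39 2.529
vertex 3.843 -0.946 2.323
vertex 3.207 -0.656 2.052
endloop
endfacet
facet normal -0.951 0.163 0.262
outer loop
vertex 3.384 -0.39 2.529
vertex 3.207 -0.656 2.052
vertex 3.277 -1.634 2.917
endloop
endfacet
facet normal 0.529 0.642 -0.554
outer loop
vertex 3.207 -0.656 2.052
vertex 3.843 -0.946 2.323
vertex 3.403 -1.092 1.734
endloop
endfacet
facet normal -0.940 -0.262 -0.220
outer loop
vertex 3.207 -0.656 2.052
vertex 3.403 -1.092 1.734
vertex 3.277 -1.634 2.917
endloop
endfacet
facet normal 0.529 0.642 -0.555
outer loop
vertex 3.403 -1.092 1.734
vertex 3.843 -0.946 2.323
vertex 3.857 -1.443 1.761
endloop
endfacet
facet normal -0.547 -0.738 -0.396
outer loop
vertex 3.403 -1.092 1.734
vertex 3.857 -1.443 1.761
vertex 3.277 -1.634 2.917
endloop
endfacet
facet normal 0.530 0.642 -0.554
outer loop
vertex 3.857 -1.443 1.761
vertex 3.843 -0.946 2.323
vertex 4.303 -1.503 2.118
endloop
endfacet
facet normal -0.002 -0.986 -0.164
outer loop
vertex 3.857 -1.443 1.761
vertex 4.303 -1.503 2.118
vertex 3.277 -1.634 2.917
endloop
endfacet
facet normal 0.530 0.642 -0.555
outer loop
vertex 4.303 -1.503 2.118
vertex 3.843 -0.946 2.323
vertex 4.479 -1.236 2.595
endloop
endfacet
facet normal 0.377 -0.861 0.343
outer loop
vertex 4.303 -1.503 2.118
vertex 4.479 -1.236 2.595
vertex 3.277 -1.634 2.917
endloop
endfacet
facet normal 0.530 0.642 -0.554
outer loop
vertex 4.479 -1.236 2.595
vertex 3.843 -0.946 2.323
vertex 4.284 -0.801 2.913
endloop
endfacet
facet normal 0.365 -0.437 0.822
outer loop
vertex 4.479 -1.236 2.595
vertex 4.284 -0.801 2.913
vertex 3.277 -1.634 2.917
endloop
endfacet

endsolid


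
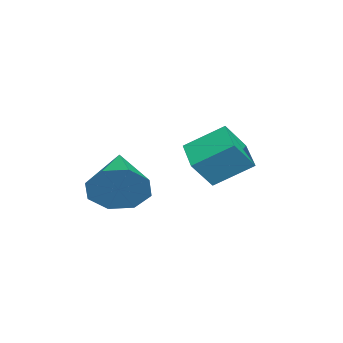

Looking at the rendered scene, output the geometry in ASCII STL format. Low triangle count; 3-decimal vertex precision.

solid 
facet normal -0.464 0.436 -0.771
outer loop
vertex 0.045 -1.264 -4.483
vertex -0.156 -0.051 -3.677
vertex 1.13 -0.818 -4.884
endloop
endfacet
facet normal 0.137 -0.825 -0.548
outer loop
vertex 1.696 -1.349 -3.943
vertex 0.045 -1.264 -4.483
vertex 1.13 -0.818 -4.884
endloop
endfacet
facet normal -0.464 0.436 -0.771
outer loop
vertex 1.13 -0.818 -4.884
vertex -0.156 -0.051 -3.677
vertex 0.929 0.395 -4.078
endloop
endfacet
facet normal 0.875 0.360 -0.323
outer loop
vertex 0.929 0.395 -4.078
vertex 1.696 -1.349 -3.943
vertex 1.13 -0.818 -4.884
endloop
endfacet
facet normal -0.875 -0.360 0.323
outer loop
vertex 0.045 -1.264 -4.483
vertex 0.41 -0.582 -2.736
vertex -0.156 -0.051 -3.677
endloop
endfacet
facet normal 0.137 -0.825 -0.548
outer loop
vertex 0.611 -1.795 -3.542
vertex 0.045 -1.264 -4.483
vertex 1.696 -1.349 -3.943
endloop
endfacet
facet normal -0.875 -0.360 0.323
outer loop
vertex 0.611 -1.795 -3.542
vertex 0.41 -0.582 -2.736
vertex 0.045 -1.264 -4.483
endloop
endfacet
facet normal -0.137 0.825 0.548
outer loop
vertex -0.156 -0.051 -3.677
vertex 0.41 -0.582 -2.736
vertex 0.929 0.395 -4.078
endloop
endfacet
facet normal 0.875 0.360 -0.323
outer loop
vertex 1.495 -0.136 -3.137
vertex 1.696 -1.349 -3.943
vertex 0.929 0.395 -4.078
endloop
endfacet
facet normal -0.137 0.825 0.548
outer loop
vertex 0.929 0.395 -4.078
vertex 0.41 -0.582 -2.736
vertex 1.495 -0.136 -3.137
endloop
endfacet
facet normal 0.464 -0.436 0.771
outer loop
vertex 1.495 -0.136 -3.137
vertex 0.611 -1.795 -3.542
vertex 1.696 -1.349 -3.943
endloop
endfacet
facet normal 0.464 -0.436 0.771
outer loop
vertex 0.41 -0.582 -2.736
vertex 0.611 -1.795 -3.542
vertex 1.495 -0.136 -3.137
endloop
endfacet
facet normal 0.922 0.193 -0.335
outer loop
vertex 4.589 -3.261 -3.253
vertex 4.223 -2.899 -4.052
vertex 4.459 -2.548 -3.201
endloop
endfacet
facet normal -0.060 -0.084 0.995
outer loop
vertex 4.589 -3.261 -3.253
vertex 4.459 -2.548 -3.201
vertex 2.397 -3.281 -3.388
endloop
endfacet
facet normal 0.922 0.194 -0.336
outer loop
vertex 4.459 -2.548 -3.201
vertex 4.223 -2.899 -4.052
vertex 4.19 -2.04 -3.647
endloop
endfacet
facet normal -0.268 0.552 0.790
outer loop
vertex 4.459 -2.548 -3.201
vertex 4.19 -2.04 -3.647
vertex 2.397 -3.281 -3.388
endloop
endfacet
facet normal 0.922 0.193 -0.335
outer loop
vertex 4.19 -2.04 -3.647
vertex 4.223 -2.899 -4.052
vertex 3.941 -2.035 -4.33
endloop
endfacet
facet normal -0.537 0.819 0.202
outer loop
vertex 4.19 -2.04 -3.647
vertex 3.941 -2.035 -4.33
vertex 2.397 -3.281 -3.388
endloop
endfacet
facet normal 0.922 0.193 -0.335
outer loop
vertex 3.941 -2.035 -4.33
vertex 4.223 -2.899 -4.052
vertex 3.857 -2.537 -4.85
endloop
endfacet
facet normal -0.711 0.560 -0.425
outer loop
vertex 3.941 -2.035 -4.33
vertex 3.857 -2.537 -4.85
vertex 2.397 -3.281 -3.388
endloop
endfacet
facet normal 0.922 0.193 -0.336
outer loop
vertex 3.857 -2.537 -4.85
vertex 4.223 -2.899 -4.052
vertex 3.987 -3.25 -4.902
endloop
endfacet
facet normal -0.687 -0.073 -0.723
outer loop
vertex 3.857 -2.537 -4.85
vertex 3.987 -3.25 -4.902
vertex 2.397 -3.281 -3.388
endloop
endfacet
facet normal 0.922 0.193 -0.336
outer loop
vertex 3.987 -3.25 -4.902
vertex 4.223 -2.899 -4.052
vertex 4.256 -3.758 -4.456
endloop
endfacet
facet normal -0.479 -0.709 -0.518
outer loop
vertex 3.987 -3.25 -4.902
vertex 4.256 -3.758 -4.456
vertex 2.397 -3.281 -3.388
endloop
endfacet
facet normal 0.922 0.193 -0.335
outer loop
vertex 4.256 -3.758 -4.456
vertex 4.223 -2.899 -4.052
vertex 4.505 -3.762 -3.773
endloop
endfacet
facet normal -0.210 -0.975 0.071
outer loop
vertex 4.256 -3.758 -4.456
vertex 4.505 -3.762 -3.773
vertex 2.397 -3.281 -3.388
endloop
endfacet
facet normal 0.922 0.193 -0.335
outer loop
vertex 4.505 -3.762 -3.773
vertex 4.223 -2.899 -4.052
vertex 4.589 -3.261 -3.253
endloop
endfacet
facet normal -0.036 -0.717 0.696
outer loop
vertex 4.505 -3.762 -3.773
vertex 4.589 -3.261 -3.253
vertex 2.397 -3.281 -3.388
endloop
endfacet

endsolid


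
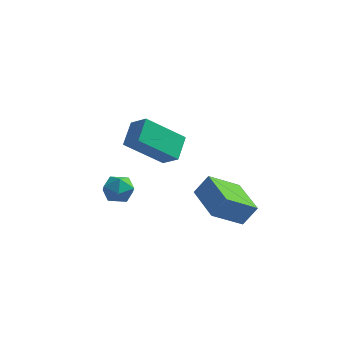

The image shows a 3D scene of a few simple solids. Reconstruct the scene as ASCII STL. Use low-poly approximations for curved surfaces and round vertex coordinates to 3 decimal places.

solid 
facet normal -0.738 0.344 -0.581
outer loop
vertex -1.904 1.792 3.107
vertex -1.901 2.895 3.756
vertex -0.439 2.6 1.726
endloop
endfacet
facet normal -0.003 -0.862 -0.507
outer loop
vertex 0.321 2.245 2.324
vertex -1.904 1.792 3.107
vertex -0.439 2.6 1.726
endloop
endfacet
facet normal -0.737 0.345 -0.581
outer loop
vertex -0.439 2.6 1.726
vertex -1.901 2.895 3.756
vertex -0.435 3.703 2.375
endloop
endfacet
facet normal 0.675 0.372 -0.637
outer loop
vertex -0.435 3.703 2.375
vertex 0.321 2.245 2.324
vertex -0.439 2.6 1.726
endloop
endfacet
facet normal -0.675 -0.373 0.637
outer loop
vertex -1.904 1.792 3.107
vertex -1.141 2.54 4.354
vertex -1.901 2.895 3.756
endloop
endfacet
facet normal -0.003 -0.862 -0.507
outer loop
vertex -1.145 1.437 3.705
vertex -1.904 1.792 3.107
vertex 0.321 2.245 2.324
endloop
endfacet
facet normal -0.676 -0.372 0.637
outer loop
vertex -1.145 1.437 3.705
vertex -1.141 2.54 4.354
vertex -1.904 1.792 3.107
endloop
endfacet
facet normal 0.003 0.862 0.507
outer loop
vertex -1.901 2.895 3.756
vertex -1.141 2.54 4.354
vertex -0.435 3.703 2.375
endloop
endfacet
facet normal 0.676 0.373 -0.636
outer loop
vertex 0.324 3.348 2.973
vertex 0.321 2.245 2.324
vertex -0.435 3.703 2.375
endloop
endfacet
facet normal 0.003 0.862 0.507
outer loop
vertex -0.435 3.703 2.375
vertex -1.141 2.54 4.354
vertex 0.324 3.348 2.973
endloop
endfacet
facet normal 0.737 -0.344 0.581
outer loop
vertex 0.324 3.348 2.973
vertex -1.145 1.437 3.705
vertex 0.321 2.245 2.324
endloop
endfacet
facet normal 0.738 -0.344 0.581
outer loop
vertex -1.141 2.54 4.354
vertex -1.145 1.437 3.705
vertex 0.324 3.348 2.973
endloop
endfacet
facet normal -0.488 -0.103 0.867
outer loop
vertex -3.296 4.201 -0.725
vertex -3.329 3.4 -0.839
vertex -2.701 3.728 -0.446
endloop
endfacet
facet normal -0.050 0.460 0.887
outer loop
vertex -3.296 4.201 -0.725
vertex -2.701 3.728 -0.446
vertex -2.525 4.434 -0.802
endloop
endfacet
facet normal -0.237 0.903 0.360
outer loop
vertex -3.296 4.201 -0.725
vertex -2.525 4.434 -0.802
vertex -3.043 4.542 -1.414
endloop
endfacet
facet normal -0.790 0.614 0.014
outer loop
vertex -3.296 4.201 -0.725
vertex -3.043 4.542 -1.414
vertex -3.54 3.903 -1.437
endloop
endfacet
facet normal -0.945 -0.008 0.327
outer loop
vertex -3.296 4.201 -0.725
vertex -3.54 3.903 -1.437
vertex -3.329 3.4 -0.839
endloop
endfacet
facet normal 0.612 0.229 0.757
outer loop
vertex -2.525 4.434 -0.802
vertex -2.701 3.728 -0.446
vertex -2.08 3.777 -0.963
endloop
endfacet
facet normal -0.096 -0.683 0.724
outer loop
vertex -2.701 3.728 -0.446
vertex -3.329 3.4 -0.839
vertex -2.577 3.138 -0.986
endloop
endfacet
facet normal -0.835 -0.529 -0.150
outer loop
vertex -3.329 3.4 -0.839
vertex -3.54 3.903 -1.437
vertex -3.095 3.246 -1.598
endloop
endfacet
facet normal -0.584 0.478 -0.656
outer loop
vertex -3.54 3.903 -1.437
vertex -3.043 4.542 -1.414
vertex -2.919 3.952 -1.954
endloop
endfacet
facet normal 0.311 0.946 -0.096
outer loop
vertex -3.043 4.542 -1.414
vertex -2.525 4.434 -0.802
vertex -2.291 4.28 -1.561
endloop
endfacet
facet normal 0.790 -0.614 -0.014
outer loop
vertex -2.324 3.479 -1.675
vertex -2.08 3.777 -0.963
vertex -2.577 3.138 -0.986
endloop
endfacet
facet normal 0.237 -0.903 -0.360
outer loop
vertex -2.324 3.479 -1.675
vertex -2.577 3.138 -0.986
vertex -3.095 3.246 -1.598
endloop
endfacet
facet normal 0.050 -0.460 -0.887
outer loop
vertex -2.324 3.479 -1.675
vertex -3.095 3.246 -1.598
vertex -2.919 3.952 -1.954
endloop
endfacet
facet normal 0.488 0.103 -0.867
outer loop
vertex -2.324 3.479 -1.675
vertex -2.919 3.952 -1.954
vertex -2.291 4.28 -1.561
endloop
endfacet
facet normal 0.945 0.008 -0.327
outer loop
vertex -2.324 3.479 -1.675
vertex -2.291 4.28 -1.561
vertex -2.08 3.777 -0.963
endloop
endfacet
facet normal 0.584 -0.478 0.656
outer loop
vertex -2.577 3.138 -0.986
vertex -2.08 3.777 -0.963
vertex -2.701 3.728 -0.446
endloop
endfacet
facet normal -0.311 -0.946 0.096
outer loop
vertex -3.095 3.246 -1.598
vertex -2.577 3.138 -0.986
vertex -3.329 3.4 -0.839
endloop
endfacet
facet normal -0.612 -0.229 -0.757
outer loop
vertex -2.919 3.952 -1.954
vertex -3.095 3.246 -1.598
vertex -3.54 3.903 -1.437
endloop
endfacet
facet normal 0.096 0.683 -0.724
outer loop
vertex -2.291 4.28 -1.561
vertex -2.919 3.952 -1.954
vertex -3.043 4.542 -1.414
endloop
endfacet
facet normal 0.835 0.529 0.150
outer loop
vertex -2.08 3.777 -0.963
vertex -2.291 4.28 -1.561
vertex -2.525 4.434 -0.802
endloop
endfacet
facet normal -0.604 0.792 0.092
outer loop
vertex 1.175 3.896 0.357
vertex 2.285 4.859 -0.647
vertex 0.624 3.581 -0.554
endloop
endfacet
facet normal -0.624 -0.541 0.564
outer loop
vertex 1.815 2.021 -0.733
vertex 1.175 3.896 0.357
vertex 0.624 3.581 -0.554
endloop
endfacet
facet normal -0.604 0.792 0.091
outer loop
vertex 0.624 3.581 -0.554
vertex 2.285 4.859 -0.647
vertex 1.735 4.544 -1.558
endloop
endfacet
facet normal -0.496 -0.284 -0.821
outer loop
vertex 1.735 4.544 -1.558
vertex 1.815 2.021 -0.733
vertex 0.624 3.581 -0.554
endloop
endfacet
facet normal 0.496 0.284 0.821
outer loop
vertex 1.175 3.896 0.357
vertex 3.476 3.299 -0.826
vertex 2.285 4.859 -0.647
endloop
endfacet
facet normal -0.624 -0.541 0.564
outer loop
vertex 2.365 2.336 0.178
vertex 1.175 3.896 0.357
vertex 1.815 2.021 -0.733
endloop
endfacet
facet normal 0.496 0.284 0.821
outer loop
vertex 2.365 2.336 0.178
vertex 3.476 3.299 -0.826
vertex 1.175 3.896 0.357
endloop
endfacet
facet normal 0.624 0.541 -0.564
outer loop
vertex 2.285 4.859 -0.647
vertex 3.476 3.299 -0.826
vertex 1.735 4.544 -1.558
endloop
endfacet
facet normal -0.496 -0.284 -0.821
outer loop
vertex 2.925 2.984 -1.737
vertex 1.815 2.021 -0.733
vertex 1.735 4.544 -1.558
endloop
endfacet
facet normal 0.624 0.541 -0.564
outer loop
vertex 1.735 4.544 -1.558
vertex 3.476 3.299 -0.826
vertex 2.925 2.984 -1.737
endloop
endfacet
facet normal 0.604 -0.792 -0.091
outer loop
vertex 2.925 2.984 -1.737
vertex 2.365 2.336 0.178
vertex 1.815 2.021 -0.733
endloop
endfacet
facet normal 0.604 -0.792 -0.091
outer loop
vertex 3.476 3.299 -0.826
vertex 2.365 2.336 0.178
vertex 2.925 2.984 -1.737
endloop
endfacet

endsolid


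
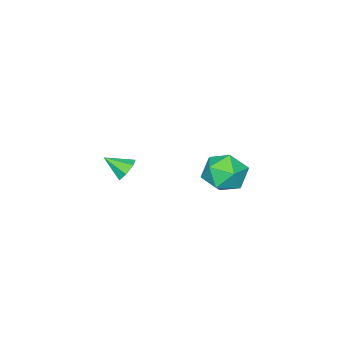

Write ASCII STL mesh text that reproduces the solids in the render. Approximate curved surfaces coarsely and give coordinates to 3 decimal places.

solid 
facet normal -0.409 0.723 -0.556
outer loop
vertex 1.987 -2.78 -0.825
vertex 1.739 -2.495 -0.272
vertex 2.331 -2.388 -0.568
endloop
endfacet
facet normal 0.804 -0.452 -0.386
outer loop
vertex 1.987 -2.78 -0.825
vertex 2.331 -2.388 -0.568
vertex 2.241 -3.385 0.412
endloop
endfacet
facet normal -0.409 0.724 -0.556
outer loop
vertex 2.331 -2.388 -0.568
vertex 1.739 -2.495 -0.272
vertex 2.229 -2.077 -0.088
endloop
endfacet
facet normal 0.984 0.071 0.163
outer loop
vertex 2.331 -2.388 -0.568
vertex 2.229 -2.077 -0.088
vertex 2.241 -3.385 0.412
endloop
endfacet
facet normal -0.408 0.723 -0.557
outer loop
vertex 2.229 -2.077 -0.088
vertex 1.739 -2.495 -0.272
vertex 1.758 -2.08 0.253
endloop
endfacet
facet normal 0.558 0.301 0.773
outer loop
vertex 2.229 -2.077 -0.088
vertex 1.758 -2.08 0.253
vertex 2.241 -3.385 0.412
endloop
endfacet
facet normal -0.409 0.723 -0.557
outer loop
vertex 1.758 -2.08 0.253
vertex 1.739 -2.495 -0.272
vertex 1.273 -2.396 0.199
endloop
endfacet
facet normal -0.152 0.064 0.986
outer loop
vertex 1.758 -2.08 0.253
vertex 1.273 -2.396 0.199
vertex 2.241 -3.385 0.412
endloop
endfacet
facet normal -0.408 0.724 -0.556
outer loop
vertex 1.273 -2.396 0.199
vertex 1.739 -2.495 -0.272
vertex 1.139 -2.786 -0.211
endloop
endfacet
facet normal -0.613 -0.462 0.640
outer loop
vertex 1.273 -2.396 0.199
vertex 1.139 -2.786 -0.211
vertex 2.241 -3.385 0.412
endloop
endfacet
facet normal -0.408 0.724 -0.556
outer loop
vertex 1.139 -2.786 -0.211
vertex 1.739 -2.495 -0.272
vertex 1.457 -2.957 -0.667
endloop
endfacet
facet normal -0.476 -0.879 -0.003
outer loop
vertex 1.139 -2.786 -0.211
vertex 1.457 -2.957 -0.667
vertex 2.241 -3.385 0.412
endloop
endfacet
facet normal -0.408 0.724 -0.556
outer loop
vertex 1.457 -2.957 -0.667
vertex 1.739 -2.495 -0.272
vertex 1.987 -2.78 -0.825
endloop
endfacet
facet normal 0.155 -0.875 -0.460
outer loop
vertex 1.457 -2.957 -0.667
vertex 1.987 -2.78 -0.825
vertex 2.241 -3.385 0.412
endloop
endfacet
facet normal -0.201 0.659 0.725
outer loop
vertex 0.868 3.624 2.257
vertex 1.317 2.952 2.993
vertex 1.935 3.698 2.486
endloop
endfacet
facet normal -0.091 0.991 0.103
outer loop
vertex 0.868 3.624 2.257
vertex 1.935 3.698 2.486
vertex 1.592 3.774 1.451
endloop
endfacet
facet normal -0.564 0.739 -0.369
outer loop
vertex 0.868 3.624 2.257
vertex 1.592 3.774 1.451
vertex 0.762 3.074 1.318
endloop
endfacet
facet normal -0.967 0.252 -0.038
outer loop
vertex 0.868 3.624 2.257
vertex 0.762 3.074 1.318
vertex 0.592 2.566 2.271
endloop
endfacet
facet normal -0.743 0.202 0.638
outer loop
vertex 0.868 3.624 2.257
vertex 0.592 2.566 2.271
vertex 1.317 2.952 2.993
endloop
endfacet
facet normal 0.562 0.817 -0.126
outer loop
vertex 1.592 3.774 1.451
vertex 1.935 3.698 2.486
vertex 2.488 3.194 1.689
endloop
endfacet
facet normal 0.383 0.281 0.880
outer loop
vertex 1.935 3.698 2.486
vertex 1.317 2.952 2.993
vertex 2.318 2.686 2.642
endloop
endfacet
facet normal -0.493 -0.458 0.740
outer loop
vertex 1.317 2.952 2.993
vertex 0.592 2.566 2.271
vertex 1.488 1.986 2.509
endloop
endfacet
facet normal -0.855 -0.378 -0.354
outer loop
vertex 0.592 2.566 2.271
vertex 0.762 3.074 1.318
vertex 1.145 2.062 1.474
endloop
endfacet
facet normal -0.203 0.410 -0.889
outer loop
vertex 0.762 3.074 1.318
vertex 1.592 3.774 1.451
vertex 1.763 2.808 0.967
endloop
endfacet
facet normal 0.967 -0.252 0.038
outer loop
vertex 2.212 2.136 1.703
vertex 2.488 3.194 1.689
vertex 2.318 2.686 2.642
endloop
endfacet
facet normal 0.564 -0.739 0.369
outer loop
vertex 2.212 2.136 1.703
vertex 2.318 2.686 2.642
vertex 1.488 1.986 2.509
endloop
endfacet
facet normal 0.091 -0.991 -0.103
outer loop
vertex 2.212 2.136 1.703
vertex 1.488 1.986 2.509
vertex 1.145 2.062 1.474
endloop
endfacet
facet normal 0.201 -0.659 -0.725
outer loop
vertex 2.212 2.136 1.703
vertex 1.145 2.062 1.474
vertex 1.763 2.808 0.967
endloop
endfacet
facet normal 0.743 -0.202 -0.638
outer loop
vertex 2.212 2.136 1.703
vertex 1.763 2.808 0.967
vertex 2.488 3.194 1.689
endloop
endfacet
facet normal 0.855 0.378 0.354
outer loop
vertex 2.318 2.686 2.642
vertex 2.488 3.194 1.689
vertex 1.935 3.698 2.486
endloop
endfacet
facet normal 0.203 -0.410 0.889
outer loop
vertex 1.488 1.986 2.509
vertex 2.318 2.686 2.642
vertex 1.317 2.952 2.993
endloop
endfacet
facet normal -0.562 -0.817 0.126
outer loop
vertex 1.145 2.062 1.474
vertex 1.488 1.986 2.509
vertex 0.592 2.566 2.271
endloop
endfacet
facet normal -0.383 -0.281 -0.880
outer loop
vertex 1.763 2.808 0.967
vertex 1.145 2.062 1.474
vertex 0.762 3.074 1.318
endloop
endfacet
facet normal 0.493 0.458 -0.740
outer loop
vertex 2.488 3.194 1.689
vertex 1.763 2.808 0.967
vertex 1.592 3.774 1.451
endloop
endfacet

endsolid


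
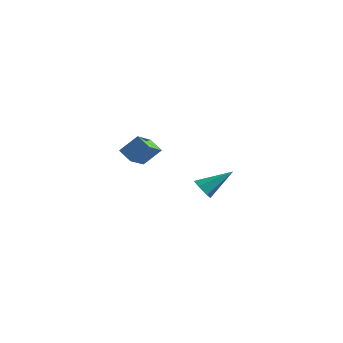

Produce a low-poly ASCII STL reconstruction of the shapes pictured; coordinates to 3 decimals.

solid 
facet normal -0.516 -0.640 -0.570
outer loop
vertex 0.322 2.229 -2.912
vertex -0.303 2.625 -2.791
vertex 0.138 2.79 -3.375
endloop
endfacet
facet normal 0.936 0.018 -0.350
outer loop
vertex 0.322 2.229 -2.912
vertex 0.138 2.79 -3.375
vertex 0.783 3.975 -1.589
endloop
endfacet
facet normal -0.515 -0.641 -0.570
outer loop
vertex 0.138 2.79 -3.375
vertex -0.303 2.625 -2.791
vertex -0.488 3.185 -3.254
endloop
endfacet
facet normal 0.340 0.723 -0.602
outer loop
vertex 0.138 2.79 -3.375
vertex -0.488 3.185 -3.254
vertex 0.783 3.975 -1.589
endloop
endfacet
facet normal -0.515 -0.641 -0.570
outer loop
vertex -0.488 3.185 -3.254
vertex -0.303 2.625 -2.791
vertex -0.929 3.02 -2.67
endloop
endfacet
facet normal -0.445 0.892 -0.084
outer loop
vertex -0.488 3.185 -3.254
vertex -0.929 3.02 -2.67
vertex 0.783 3.975 -1.589
endloop
endfacet
facet normal -0.514 -0.640 -0.570
outer loop
vertex -0.929 3.02 -2.67
vertex -0.303 2.625 -2.791
vertex -0.744 2.46 -2.208
endloop
endfacet
facet normal -0.633 0.357 0.687
outer loop
vertex -0.929 3.02 -2.67
vertex -0.744 2.46 -2.208
vertex 0.783 3.975 -1.589
endloop
endfacet
facet normal -0.515 -0.639 -0.571
outer loop
vertex -0.744 2.46 -2.208
vertex -0.303 2.625 -2.791
vertex -0.119 2.064 -2.329
endloop
endfacet
facet normal -0.037 -0.345 0.938
outer loop
vertex -0.744 2.46 -2.208
vertex -0.119 2.064 -2.329
vertex 0.783 3.975 -1.589
endloop
endfacet
facet normal -0.515 -0.639 -0.571
outer loop
vertex -0.119 2.064 -2.329
vertex -0.303 2.625 -2.791
vertex 0.322 2.229 -2.912
endloop
endfacet
facet normal 0.747 -0.515 0.420
outer loop
vertex -0.119 2.064 -2.329
vertex 0.322 2.229 -2.912
vertex 0.783 3.975 -1.589
endloop
endfacet
facet normal -0.502 -0.488 -0.714
outer loop
vertex 0.023 -4.808 2.561
vertex -0.281 -3.395 1.808
vertex 0.842 -4.904 2.05
endloop
endfacet
facet normal 0.187 -0.867 0.462
outer loop
vertex 1.521 -4.245 3.012
vertex 0.023 -4.808 2.561
vertex 0.842 -4.904 2.05
endloop
endfacet
facet normal -0.503 -0.489 -0.713
outer loop
vertex 0.842 -4.904 2.05
vertex -0.281 -3.395 1.808
vertex 0.538 -3.491 1.296
endloop
endfacet
facet normal 0.844 -0.100 -0.527
outer loop
vertex 0.538 -3.491 1.296
vertex 1.521 -4.245 3.012
vertex 0.842 -4.904 2.05
endloop
endfacet
facet normal -0.844 0.100 0.527
outer loop
vertex 0.023 -4.808 2.561
vertex 0.398 -2.736 2.77
vertex -0.281 -3.395 1.808
endloop
endfacet
facet normal 0.187 -0.867 0.462
outer loop
vertex 0.702 -4.149 3.524
vertex 0.023 -4.808 2.561
vertex 1.521 -4.245 3.012
endloop
endfacet
facet normal -0.844 0.100 0.527
outer loop
vertex 0.702 -4.149 3.524
vertex 0.398 -2.736 2.77
vertex 0.023 -4.808 2.561
endloop
endfacet
facet normal -0.187 0.867 -0.462
outer loop
vertex -0.281 -3.395 1.808
vertex 0.398 -2.736 2.77
vertex 0.538 -3.491 1.296
endloop
endfacet
facet normal 0.844 -0.099 -0.527
outer loop
vertex 1.217 -2.832 2.259
vertex 1.521 -4.245 3.012
vertex 0.538 -3.491 1.296
endloop
endfacet
facet normal -0.187 0.867 -0.462
outer loop
vertex 0.538 -3.491 1.296
vertex 0.398 -2.736 2.77
vertex 1.217 -2.832 2.259
endloop
endfacet
facet normal 0.503 0.488 0.713
outer loop
vertex 1.217 -2.832 2.259
vertex 0.702 -4.149 3.524
vertex 1.521 -4.245 3.012
endloop
endfacet
facet normal 0.502 0.489 0.713
outer loop
vertex 0.398 -2.736 2.77
vertex 0.702 -4.149 3.524
vertex 1.217 -2.832 2.259
endloop
endfacet

endsolid


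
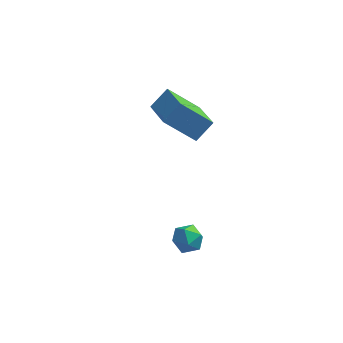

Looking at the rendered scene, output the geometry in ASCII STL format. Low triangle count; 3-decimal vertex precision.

solid 
facet normal -0.741 -0.056 0.669
outer loop
vertex -3.127 -2.402 0.069
vertex -3.124 -3.031 0.02
vertex -2.759 -2.747 0.448
endloop
endfacet
facet normal -0.331 0.515 0.790
outer loop
vertex -3.127 -2.402 0.069
vertex -2.759 -2.747 0.448
vertex -2.538 -2.214 0.193
endloop
endfacet
facet normal -0.336 0.920 0.202
outer loop
vertex -3.127 -2.402 0.069
vertex -2.538 -2.214 0.193
vertex -2.767 -2.169 -0.393
endloop
endfacet
facet normal -0.750 0.598 -0.283
outer loop
vertex -3.127 -2.402 0.069
vertex -2.767 -2.169 -0.393
vertex -3.129 -2.674 -0.5
endloop
endfacet
facet normal -1.000 -0.005 0.006
outer loop
vertex -3.127 -2.402 0.069
vertex -3.129 -2.674 -0.5
vertex -3.124 -3.031 0.02
endloop
endfacet
facet normal 0.337 0.289 0.896
outer loop
vertex -2.538 -2.214 0.193
vertex -2.759 -2.747 0.448
vertex -2.171 -2.726 0.22
endloop
endfacet
facet normal -0.325 -0.636 0.700
outer loop
vertex -2.759 -2.747 0.448
vertex -3.124 -3.031 0.02
vertex -2.533 -3.231 0.113
endloop
endfacet
facet normal -0.745 -0.553 -0.373
outer loop
vertex -3.124 -3.031 0.02
vertex -3.129 -2.674 -0.5
vertex -2.762 -3.186 -0.473
endloop
endfacet
facet normal -0.341 0.422 -0.840
outer loop
vertex -3.129 -2.674 -0.5
vertex -2.767 -2.169 -0.393
vertex -2.541 -2.653 -0.728
endloop
endfacet
facet normal 0.328 0.943 -0.056
outer loop
vertex -2.767 -2.169 -0.393
vertex -2.538 -2.214 0.193
vertex -2.176 -2.369 -0.3
endloop
endfacet
facet normal 0.750 -0.598 0.283
outer loop
vertex -2.173 -2.998 -0.349
vertex -2.171 -2.726 0.22
vertex -2.533 -3.231 0.113
endloop
endfacet
facet normal 0.336 -0.920 -0.202
outer loop
vertex -2.173 -2.998 -0.349
vertex -2.533 -3.231 0.113
vertex -2.762 -3.186 -0.473
endloop
endfacet
facet normal 0.331 -0.515 -0.790
outer loop
vertex -2.173 -2.998 -0.349
vertex -2.762 -3.186 -0.473
vertex -2.541 -2.653 -0.728
endloop
endfacet
facet normal 0.741 0.056 -0.669
outer loop
vertex -2.173 -2.998 -0.349
vertex -2.541 -2.653 -0.728
vertex -2.176 -2.369 -0.3
endloop
endfacet
facet normal 1.000 0.005 -0.006
outer loop
vertex -2.173 -2.998 -0.349
vertex -2.176 -2.369 -0.3
vertex -2.171 -2.726 0.22
endloop
endfacet
facet normal 0.341 -0.422 0.840
outer loop
vertex -2.533 -3.231 0.113
vertex -2.171 -2.726 0.22
vertex -2.759 -2.747 0.448
endloop
endfacet
facet normal -0.328 -0.943 0.056
outer loop
vertex -2.762 -3.186 -0.473
vertex -2.533 -3.231 0.113
vertex -3.124 -3.031 0.02
endloop
endfacet
facet normal -0.337 -0.289 -0.896
outer loop
vertex -2.541 -2.653 -0.728
vertex -2.762 -3.186 -0.473
vertex -3.129 -2.674 -0.5
endloop
endfacet
facet normal 0.325 0.636 -0.700
outer loop
vertex -2.176 -2.369 -0.3
vertex -2.541 -2.653 -0.728
vertex -2.767 -2.169 -0.393
endloop
endfacet
facet normal 0.745 0.553 0.373
outer loop
vertex -2.171 -2.726 0.22
vertex -2.176 -2.369 -0.3
vertex -2.538 -2.214 0.193
endloop
endfacet
facet normal -0.723 -0.112 0.682
outer loop
vertex -3.33 -0.273 5.078
vertex -4.024 1.049 4.56
vertex -3.837 -0.783 4.457
endloop
endfacet
facet normal 0.439 -0.836 0.328
outer loop
vertex -2.716 -0.609 3.4
vertex -3.33 -0.273 5.078
vertex -3.837 -0.783 4.457
endloop
endfacet
facet normal -0.723 -0.112 0.681
outer loop
vertex -3.837 -0.783 4.457
vertex -4.024 1.049 4.56
vertex -4.531 0.539 3.938
endloop
endfacet
facet normal -0.533 -0.537 -0.654
outer loop
vertex -4.531 0.539 3.938
vertex -2.716 -0.609 3.4
vertex -3.837 -0.783 4.457
endloop
endfacet
facet normal 0.533 0.536 0.654
outer loop
vertex -3.33 -0.273 5.078
vertex -2.903 1.223 3.503
vertex -4.024 1.049 4.56
endloop
endfacet
facet normal 0.439 -0.836 0.328
outer loop
vertex -2.209 -0.099 4.022
vertex -3.33 -0.273 5.078
vertex -2.716 -0.609 3.4
endloop
endfacet
facet normal 0.533 0.537 0.654
outer loop
vertex -2.209 -0.099 4.022
vertex -2.903 1.223 3.503
vertex -3.33 -0.273 5.078
endloop
endfacet
facet normal -0.439 0.836 -0.328
outer loop
vertex -4.024 1.049 4.56
vertex -2.903 1.223 3.503
vertex -4.531 0.539 3.938
endloop
endfacet
facet normal -0.533 -0.536 -0.654
outer loop
vertex -3.41 0.713 2.882
vertex -2.716 -0.609 3.4
vertex -4.531 0.539 3.938
endloop
endfacet
facet normal -0.439 0.836 -0.328
outer loop
vertex -4.531 0.539 3.938
vertex -2.903 1.223 3.503
vertex -3.41 0.713 2.882
endloop
endfacet
facet normal 0.723 0.112 -0.682
outer loop
vertex -3.41 0.713 2.882
vertex -2.209 -0.099 4.022
vertex -2.716 -0.609 3.4
endloop
endfacet
facet normal 0.723 0.112 -0.682
outer loop
vertex -2.903 1.223 3.503
vertex -2.209 -0.099 4.022
vertex -3.41 0.713 2.882
endloop
endfacet

endsolid


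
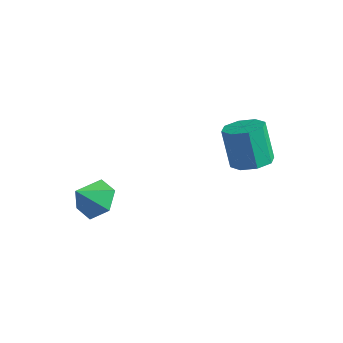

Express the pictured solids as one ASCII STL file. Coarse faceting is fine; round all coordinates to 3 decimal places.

solid 
facet normal 0.382 -0.211 -0.900
outer loop
vertex 3.359 2.008 2.245
vertex 2.719 1.287 2.142
vertex 2.729 2.232 1.925
endloop
endfacet
facet normal 0.363 0.930 -0.063
outer loop
vertex 3.359 2.008 2.245
vertex 2.729 2.232 1.925
vertex 2.621 2.414 3.982
endloop
endfacet
facet normal 0.362 0.930 -0.063
outer loop
vertex 2.621 2.414 3.982
vertex 2.729 2.232 1.925
vertex 1.99 2.638 3.661
endloop
endfacet
facet normal -0.383 0.210 0.900
outer loop
vertex 2.621 2.414 3.982
vertex 1.99 2.638 3.661
vertex 1.981 1.693 3.878
endloop
endfacet
facet normal 0.383 -0.211 -0.899
outer loop
vertex 2.729 2.232 1.925
vertex 2.719 1.287 2.142
vertex 2.092 1.902 1.731
endloop
endfacet
facet normal -0.345 0.871 -0.350
outer loop
vertex 2.729 2.232 1.925
vertex 2.092 1.902 1.731
vertex 1.99 2.638 3.661
endloop
endfacet
facet normal -0.344 0.871 -0.350
outer loop
vertex 1.99 2.638 3.661
vertex 2.092 1.902 1.731
vertex 1.354 2.309 3.467
endloop
endfacet
facet normal -0.383 0.210 0.899
outer loop
vertex 1.99 2.638 3.661
vertex 1.354 2.309 3.467
vertex 1.981 1.693 3.878
endloop
endfacet
facet normal 0.383 -0.211 -0.899
outer loop
vertex 2.092 1.902 1.731
vertex 2.719 1.287 2.142
vertex 1.823 1.212 1.778
endloop
endfacet
facet normal -0.850 0.302 -0.432
outer loop
vertex 2.092 1.902 1.731
vertex 1.823 1.212 1.778
vertex 1.354 2.309 3.467
endloop
endfacet
facet normal -0.850 0.302 -0.432
outer loop
vertex 1.354 2.309 3.467
vertex 1.823 1.212 1.778
vertex 1.085 1.618 3.514
endloop
endfacet
facet normal -0.383 0.210 0.899
outer loop
vertex 1.354 2.309 3.467
vertex 1.085 1.618 3.514
vertex 1.981 1.693 3.878
endloop
endfacet
facet normal 0.383 -0.210 -0.899
outer loop
vertex 1.823 1.212 1.778
vertex 2.719 1.287 2.142
vertex 2.079 0.566 2.038
endloop
endfacet
facet normal -0.857 -0.444 -0.260
outer loop
vertex 1.823 1.212 1.778
vertex 2.079 0.566 2.038
vertex 1.085 1.618 3.514
endloop
endfacet
facet normal -0.857 -0.445 -0.260
outer loop
vertex 1.085 1.618 3.514
vertex 2.079 0.566 2.038
vertex 1.341 0.972 3.775
endloop
endfacet
facet normal -0.383 0.212 0.899
outer loop
vertex 1.085 1.618 3.514
vertex 1.341 0.972 3.775
vertex 1.981 1.693 3.878
endloop
endfacet
facet normal 0.383 -0.210 -0.900
outer loop
vertex 2.079 0.566 2.038
vertex 2.719 1.287 2.142
vertex 2.71 0.342 2.359
endloop
endfacet
facet normal -0.362 -0.930 0.063
outer loop
vertex 2.079 0.566 2.038
vertex 2.71 0.342 2.359
vertex 1.341 0.972 3.775
endloop
endfacet
facet normal -0.363 -0.930 0.063
outer loop
vertex 1.341 0.972 3.775
vertex 2.71 0.342 2.359
vertex 1.971 0.748 4.095
endloop
endfacet
facet normal -0.382 0.211 0.900
outer loop
vertex 1.341 0.972 3.775
vertex 1.971 0.748 4.095
vertex 1.981 1.693 3.878
endloop
endfacet
facet normal 0.383 -0.210 -0.899
outer loop
vertex 2.71 0.342 2.359
vertex 2.719 1.287 2.142
vertex 3.346 0.671 2.553
endloop
endfacet
facet normal 0.344 -0.871 0.350
outer loop
vertex 2.71 0.342 2.359
vertex 3.346 0.671 2.553
vertex 1.971 0.748 4.095
endloop
endfacet
facet normal 0.344 -0.871 0.351
outer loop
vertex 1.971 0.748 4.095
vertex 3.346 0.671 2.553
vertex 2.608 1.078 4.289
endloop
endfacet
facet normal -0.383 0.211 0.899
outer loop
vertex 1.971 0.748 4.095
vertex 2.608 1.078 4.289
vertex 1.981 1.693 3.878
endloop
endfacet
facet normal 0.383 -0.210 -0.899
outer loop
vertex 3.346 0.671 2.553
vertex 2.719 1.287 2.142
vertex 3.615 1.362 2.506
endloop
endfacet
facet normal 0.850 -0.302 0.432
outer loop
vertex 3.346 0.671 2.553
vertex 3.615 1.362 2.506
vertex 2.608 1.078 4.289
endloop
endfacet
facet normal 0.850 -0.302 0.432
outer loop
vertex 2.608 1.078 4.289
vertex 3.615 1.362 2.506
vertex 2.877 1.768 4.242
endloop
endfacet
facet normal -0.383 0.211 0.899
outer loop
vertex 2.608 1.078 4.289
vertex 2.877 1.768 4.242
vertex 1.981 1.693 3.878
endloop
endfacet
facet normal 0.383 -0.212 -0.899
outer loop
vertex 3.615 1.362 2.506
vertex 2.719 1.287 2.142
vertex 3.359 2.008 2.245
endloop
endfacet
facet normal 0.857 0.445 0.260
outer loop
vertex 3.615 1.362 2.506
vertex 3.359 2.008 2.245
vertex 2.877 1.768 4.242
endloop
endfacet
facet normal 0.857 0.444 0.260
outer loop
vertex 2.877 1.768 4.242
vertex 3.359 2.008 2.245
vertex 2.621 2.414 3.982
endloop
endfacet
facet normal -0.383 0.210 0.899
outer loop
vertex 2.877 1.768 4.242
vertex 2.621 2.414 3.982
vertex 1.981 1.693 3.878
endloop
endfacet
facet normal 0.272 0.595 -0.757
outer loop
vertex -1.845 -2.357 0.594
vertex -2.53 -2.833 -0.026
vertex -2.819 -2.0 0.525
endloop
endfacet
facet normal 0.046 0.309 0.950
outer loop
vertex -1.845 -2.357 0.594
vertex -2.819 -2.0 0.525
vertex -2.93 -3.707 1.086
endloop
endfacet
facet normal 0.271 0.595 -0.757
outer loop
vertex -2.819 -2.0 0.525
vertex -2.53 -2.833 -0.026
vertex -3.505 -2.476 -0.095
endloop
endfacet
facet normal -0.739 0.253 0.624
outer loop
vertex -2.819 -2.0 0.525
vertex -3.505 -2.476 -0.095
vertex -2.93 -3.707 1.086
endloop
endfacet
facet normal 0.271 0.595 -0.757
outer loop
vertex -3.505 -2.476 -0.095
vertex -2.53 -2.833 -0.026
vertex -3.216 -3.309 -0.646
endloop
endfacet
facet normal -0.928 -0.367 0.069
outer loop
vertex -3.505 -2.476 -0.095
vertex -3.216 -3.309 -0.646
vertex -2.93 -3.707 1.086
endloop
endfacet
facet normal 0.272 0.595 -0.757
outer loop
vertex -3.216 -3.309 -0.646
vertex -2.53 -2.833 -0.026
vertex -2.242 -3.666 -0.577
endloop
endfacet
facet normal -0.330 -0.931 -0.159
outer loop
vertex -3.216 -3.309 -0.646
vertex -2.242 -3.666 -0.577
vertex -2.93 -3.707 1.086
endloop
endfacet
facet normal 0.272 0.595 -0.757
outer loop
vertex -2.242 -3.666 -0.577
vertex -2.53 -2.833 -0.026
vertex -1.556 -3.19 0.043
endloop
endfacet
facet normal 0.456 -0.874 0.167
outer loop
vertex -2.242 -3.666 -0.577
vertex -1.556 -3.19 0.043
vertex -2.93 -3.707 1.086
endloop
endfacet
facet normal 0.272 0.595 -0.757
outer loop
vertex -1.556 -3.19 0.043
vertex -2.53 -2.833 -0.026
vertex -1.845 -2.357 0.594
endloop
endfacet
facet normal 0.644 -0.254 0.722
outer loop
vertex -1.556 -3.19 0.043
vertex -1.845 -2.357 0.594
vertex -2.93 -3.707 1.086
endloop
endfacet

endsolid
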